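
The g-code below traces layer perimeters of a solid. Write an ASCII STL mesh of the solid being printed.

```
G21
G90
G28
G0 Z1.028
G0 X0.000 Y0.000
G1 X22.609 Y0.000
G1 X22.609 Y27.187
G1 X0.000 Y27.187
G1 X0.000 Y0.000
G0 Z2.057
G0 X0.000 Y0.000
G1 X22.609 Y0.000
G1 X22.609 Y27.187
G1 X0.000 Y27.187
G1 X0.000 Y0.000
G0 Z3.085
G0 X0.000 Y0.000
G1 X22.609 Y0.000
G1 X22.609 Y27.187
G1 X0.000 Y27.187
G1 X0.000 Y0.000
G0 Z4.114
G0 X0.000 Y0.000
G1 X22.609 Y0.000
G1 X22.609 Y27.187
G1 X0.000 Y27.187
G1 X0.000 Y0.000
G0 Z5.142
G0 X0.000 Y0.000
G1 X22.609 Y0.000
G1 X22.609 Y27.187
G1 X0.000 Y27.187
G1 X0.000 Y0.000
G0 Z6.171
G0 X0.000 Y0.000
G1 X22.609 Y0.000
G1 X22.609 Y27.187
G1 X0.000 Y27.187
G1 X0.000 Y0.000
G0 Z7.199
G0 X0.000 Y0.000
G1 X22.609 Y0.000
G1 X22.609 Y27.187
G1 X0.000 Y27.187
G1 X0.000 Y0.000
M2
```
solid part
  facet normal 0.0000 0.0000 -1.0000
    outer loop
      vertex 22.609 27.187 0.000
      vertex 22.609 0.000 0.000
      vertex 0.000 0.000 0.000
    endloop
  endfacet
  facet normal 0.0000 0.0000 -1.0000
    outer loop
      vertex 0.000 27.187 0.000
      vertex 22.609 27.187 0.000
      vertex 0.000 0.000 0.000
    endloop
  endfacet
  facet normal 0.0000 0.0000 1.0000
    outer loop
      vertex 0.000 0.000 7.199
      vertex 22.609 0.000 7.199
      vertex 22.609 27.187 7.199
    endloop
  endfacet
  facet normal 0.0000 0.0000 1.0000
    outer loop
      vertex 0.000 0.000 7.199
      vertex 22.609 27.187 7.199
      vertex 0.000 27.187 7.199
    endloop
  endfacet
  facet normal 0.0000 -1.0000 0.0000
    outer loop
      vertex 0.000 0.000 0.000
      vertex 22.609 0.000 0.000
      vertex 22.609 0.000 7.199
    endloop
  endfacet
  facet normal 0.0000 -1.0000 0.0000
    outer loop
      vertex 0.000 0.000 0.000
      vertex 22.609 0.000 7.199
      vertex 0.000 0.000 7.199
    endloop
  endfacet
  facet normal 0.0000 1.0000 0.0000
    outer loop
      vertex 22.609 27.187 7.199
      vertex 22.609 27.187 0.000
      vertex 0.000 27.187 0.000
    endloop
  endfacet
  facet normal 0.0000 1.0000 0.0000
    outer loop
      vertex 0.000 27.187 7.199
      vertex 22.609 27.187 7.199
      vertex 0.000 27.187 0.000
    endloop
  endfacet
  facet normal -1.0000 0.0000 0.0000
    outer loop
      vertex 0.000 27.187 7.199
      vertex 0.000 27.187 0.000
      vertex 0.000 0.000 0.000
    endloop
  endfacet
  facet normal -1.0000 0.0000 0.0000
    outer loop
      vertex 0.000 0.000 7.199
      vertex 0.000 27.187 7.199
      vertex 0.000 0.000 0.000
    endloop
  endfacet
  facet normal 1.0000 0.0000 0.0000
    outer loop
      vertex 22.609 0.000 0.000
      vertex 22.609 27.187 0.000
      vertex 22.609 27.187 7.199
    endloop
  endfacet
  facet normal 1.0000 0.0000 0.0000
    outer loop
      vertex 22.609 0.000 0.000
      vertex 22.609 27.187 7.199
      vertex 22.609 0.000 7.199
    endloop
  endfacet
endsolid part

The G0 Z moves step by Δz≈1.028 mm. Every layer's G1 loop is the same polygon, so the solid is a straight extrusion of it from z=0 to z≈7.2. Closing with flat bottom and top caps and triangulating gives 12 facets — a rectangular box, roughly 22.6 × 27.2 mm footprint and 7.2 mm tall.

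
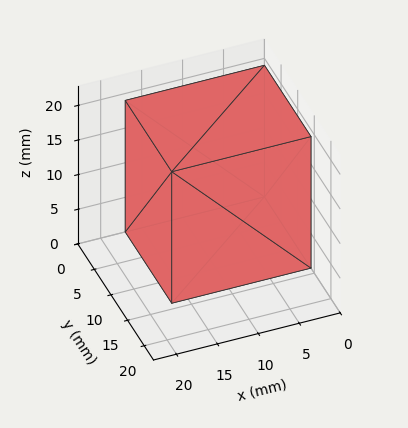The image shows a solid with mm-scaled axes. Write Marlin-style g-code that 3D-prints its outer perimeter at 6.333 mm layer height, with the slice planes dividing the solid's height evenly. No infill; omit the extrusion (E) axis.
Reading the render: the shape is a rectangular box, roughly 17 × 14 mm footprint and 19 mm tall (dimensions read to the nearest mm from the axis ticks). For the g-code, the solid's height is divided into equal slices at the stated Δz and each level perimeter traced with G1 moves after a G0 lift.

; perimeter-only toolpath
G21 ; units = mm
G90 ; absolute positioning
G28 ; home
; layer 1
G0 Z6.333
G0 X0.000 Y0.000
G1 X17.000 Y0.000
G1 X17.000 Y14.000
G1 X0.000 Y14.000
G1 X0.000 Y0.000
; layer 2
G0 Z12.667
G0 X0.000 Y0.000
G1 X17.000 Y0.000
G1 X17.000 Y14.000
G1 X0.000 Y14.000
G1 X0.000 Y0.000
; layer 3
G0 Z19.000
G0 X0.000 Y0.000
G1 X17.000 Y0.000
G1 X17.000 Y14.000
G1 X0.000 Y14.000
G1 X0.000 Y0.000
M2 ; end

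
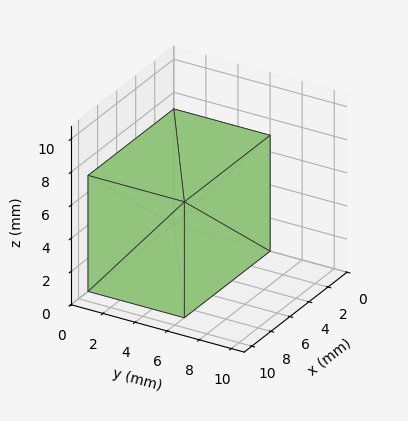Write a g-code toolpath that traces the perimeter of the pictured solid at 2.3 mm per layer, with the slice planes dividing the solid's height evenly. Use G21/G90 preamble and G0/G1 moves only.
Reading the render: the shape is a rectangular box, roughly 9 × 6 mm footprint and 7 mm tall (dimensions read to the nearest mm from the axis ticks). For the g-code, the solid's height is divided into equal slices at the stated Δz and each level perimeter traced with G1 moves after a G0 lift.

; perimeter-only toolpath
G21 ; units = mm
G90 ; absolute positioning
G28 ; home
; layer 1
G0 Z2.3
G0 X0.0 Y0.0
G1 X9.0 Y0.0
G1 X9.0 Y6.0
G1 X0.0 Y6.0
G1 X0.0 Y0.0
; layer 2
G0 Z4.7
G0 X0.0 Y0.0
G1 X9.0 Y0.0
G1 X9.0 Y6.0
G1 X0.0 Y6.0
G1 X0.0 Y0.0
; layer 3
G0 Z7.0
G0 X0.0 Y0.0
G1 X9.0 Y0.0
G1 X9.0 Y6.0
G1 X0.0 Y6.0
G1 X0.0 Y0.0
M2 ; end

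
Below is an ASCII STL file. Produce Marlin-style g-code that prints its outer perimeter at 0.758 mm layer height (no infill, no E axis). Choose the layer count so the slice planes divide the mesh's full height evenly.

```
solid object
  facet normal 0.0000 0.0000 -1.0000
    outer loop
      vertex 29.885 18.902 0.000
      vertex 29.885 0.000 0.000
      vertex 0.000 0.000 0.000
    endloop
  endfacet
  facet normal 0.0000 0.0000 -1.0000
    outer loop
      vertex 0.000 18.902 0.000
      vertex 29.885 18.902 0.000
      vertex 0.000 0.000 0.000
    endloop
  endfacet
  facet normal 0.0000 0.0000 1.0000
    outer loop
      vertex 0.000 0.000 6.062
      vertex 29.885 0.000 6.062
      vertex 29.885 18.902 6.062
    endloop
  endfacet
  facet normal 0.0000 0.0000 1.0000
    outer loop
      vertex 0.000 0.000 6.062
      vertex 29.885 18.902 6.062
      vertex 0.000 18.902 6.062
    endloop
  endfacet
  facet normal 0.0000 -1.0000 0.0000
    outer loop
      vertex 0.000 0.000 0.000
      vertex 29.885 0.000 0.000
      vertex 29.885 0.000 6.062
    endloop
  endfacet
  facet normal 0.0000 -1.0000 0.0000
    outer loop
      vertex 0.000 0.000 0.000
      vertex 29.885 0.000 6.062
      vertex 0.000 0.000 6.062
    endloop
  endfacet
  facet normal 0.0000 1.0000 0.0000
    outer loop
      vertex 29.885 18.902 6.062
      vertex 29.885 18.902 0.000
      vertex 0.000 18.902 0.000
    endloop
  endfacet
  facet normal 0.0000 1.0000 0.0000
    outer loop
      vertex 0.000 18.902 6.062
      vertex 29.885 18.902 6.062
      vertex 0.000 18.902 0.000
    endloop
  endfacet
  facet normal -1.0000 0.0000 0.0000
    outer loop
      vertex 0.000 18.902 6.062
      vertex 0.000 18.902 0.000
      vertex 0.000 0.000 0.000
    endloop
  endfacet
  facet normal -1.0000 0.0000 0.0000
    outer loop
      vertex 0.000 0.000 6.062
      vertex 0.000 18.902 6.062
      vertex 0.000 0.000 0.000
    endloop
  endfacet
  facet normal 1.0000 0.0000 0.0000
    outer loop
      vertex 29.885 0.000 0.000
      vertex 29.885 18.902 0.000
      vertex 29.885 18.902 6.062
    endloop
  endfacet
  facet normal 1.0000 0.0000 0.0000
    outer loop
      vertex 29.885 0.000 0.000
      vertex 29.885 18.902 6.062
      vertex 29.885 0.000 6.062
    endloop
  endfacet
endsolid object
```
; perimeter-only toolpath
G21 ; units = mm
G90 ; absolute positioning
G28 ; home
; layer 1
G0 Z0.758
G0 X0.000 Y0.000
G1 X29.885 Y0.000
G1 X29.885 Y18.902
G1 X0.000 Y18.902
G1 X0.000 Y0.000
; layer 2
G0 Z1.516
G0 X0.000 Y0.000
G1 X29.885 Y0.000
G1 X29.885 Y18.902
G1 X0.000 Y18.902
G1 X0.000 Y0.000
; layer 3
G0 Z2.273
G0 X0.000 Y0.000
G1 X29.885 Y0.000
G1 X29.885 Y18.902
G1 X0.000 Y18.902
G1 X0.000 Y0.000
; layer 4
G0 Z3.031
G0 X0.000 Y0.000
G1 X29.885 Y0.000
G1 X29.885 Y18.902
G1 X0.000 Y18.902
G1 X0.000 Y0.000
; layer 5
G0 Z3.789
G0 X0.000 Y0.000
G1 X29.885 Y0.000
G1 X29.885 Y18.902
G1 X0.000 Y18.902
G1 X0.000 Y0.000
; layer 6
G0 Z4.546
G0 X0.000 Y0.000
G1 X29.885 Y0.000
G1 X29.885 Y18.902
G1 X0.000 Y18.902
G1 X0.000 Y0.000
; layer 7
G0 Z5.304
G0 X0.000 Y0.000
G1 X29.885 Y0.000
G1 X29.885 Y18.902
G1 X0.000 Y18.902
G1 X0.000 Y0.000
; layer 8
G0 Z6.062
G0 X0.000 Y0.000
G1 X29.885 Y0.000
G1 X29.885 Y18.902
G1 X0.000 Y18.902
G1 X0.000 Y0.000
M2 ; end

The solid is a rectangular box, roughly 29.9 × 18.9 mm footprint and 6.06 mm tall. Slicing at Δz = 0.758 mm — 8 equal slices spanning the solid's height, so layer i sits at z = i·h/8 — gives 8 non-empty perimeters. Each is a 4-segment closed polygon; G0 lifts to the layer z and rapids to the start vertex, then G1 traces the edges.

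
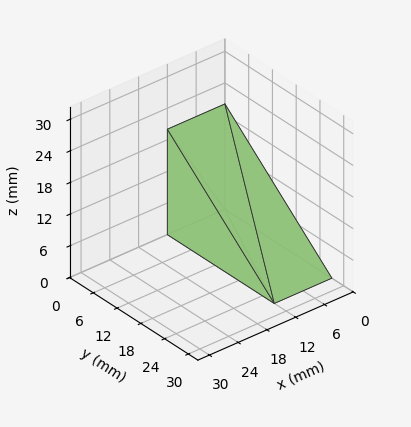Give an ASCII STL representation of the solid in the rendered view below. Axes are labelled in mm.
Reading the render: the shape is a wedge (ramp): 12 × 27 mm base, rising to 20 mm along the y=0 edge and sloping linearly to z=0 at y=27 (dimensions read to the nearest mm from the axis ticks). For the STL, each face is triangulated and given an outward normal.

solid part
  facet normal 0.0000 0.0000 -1.0000
    outer loop
      vertex 12.000 27.000 0.000
      vertex 12.000 0.000 0.000
      vertex 0.000 0.000 0.000
    endloop
  endfacet
  facet normal 0.0000 0.0000 -1.0000
    outer loop
      vertex 0.000 27.000 0.000
      vertex 12.000 27.000 0.000
      vertex 0.000 0.000 0.000
    endloop
  endfacet
  facet normal 0.0000 -1.0000 0.0000
    outer loop
      vertex 0.000 0.000 0.000
      vertex 12.000 0.000 0.000
      vertex 12.000 0.000 20.000
    endloop
  endfacet
  facet normal 0.0000 -1.0000 0.0000
    outer loop
      vertex 0.000 0.000 0.000
      vertex 12.000 0.000 20.000
      vertex 0.000 0.000 20.000
    endloop
  endfacet
  facet normal 0.0000 0.5952 0.8036
    outer loop
      vertex 0.000 0.000 20.000
      vertex 12.000 0.000 20.000
      vertex 12.000 27.000 0.000
    endloop
  endfacet
  facet normal 0.0000 0.5952 0.8036
    outer loop
      vertex 0.000 0.000 20.000
      vertex 12.000 27.000 0.000
      vertex 0.000 27.000 0.000
    endloop
  endfacet
  facet normal -1.0000 0.0000 0.0000
    outer loop
      vertex 0.000 0.000 20.000
      vertex 0.000 27.000 0.000
      vertex 0.000 0.000 0.000
    endloop
  endfacet
  facet normal 1.0000 0.0000 0.0000
    outer loop
      vertex 12.000 0.000 0.000
      vertex 12.000 27.000 0.000
      vertex 12.000 0.000 20.000
    endloop
  endfacet
endsolid part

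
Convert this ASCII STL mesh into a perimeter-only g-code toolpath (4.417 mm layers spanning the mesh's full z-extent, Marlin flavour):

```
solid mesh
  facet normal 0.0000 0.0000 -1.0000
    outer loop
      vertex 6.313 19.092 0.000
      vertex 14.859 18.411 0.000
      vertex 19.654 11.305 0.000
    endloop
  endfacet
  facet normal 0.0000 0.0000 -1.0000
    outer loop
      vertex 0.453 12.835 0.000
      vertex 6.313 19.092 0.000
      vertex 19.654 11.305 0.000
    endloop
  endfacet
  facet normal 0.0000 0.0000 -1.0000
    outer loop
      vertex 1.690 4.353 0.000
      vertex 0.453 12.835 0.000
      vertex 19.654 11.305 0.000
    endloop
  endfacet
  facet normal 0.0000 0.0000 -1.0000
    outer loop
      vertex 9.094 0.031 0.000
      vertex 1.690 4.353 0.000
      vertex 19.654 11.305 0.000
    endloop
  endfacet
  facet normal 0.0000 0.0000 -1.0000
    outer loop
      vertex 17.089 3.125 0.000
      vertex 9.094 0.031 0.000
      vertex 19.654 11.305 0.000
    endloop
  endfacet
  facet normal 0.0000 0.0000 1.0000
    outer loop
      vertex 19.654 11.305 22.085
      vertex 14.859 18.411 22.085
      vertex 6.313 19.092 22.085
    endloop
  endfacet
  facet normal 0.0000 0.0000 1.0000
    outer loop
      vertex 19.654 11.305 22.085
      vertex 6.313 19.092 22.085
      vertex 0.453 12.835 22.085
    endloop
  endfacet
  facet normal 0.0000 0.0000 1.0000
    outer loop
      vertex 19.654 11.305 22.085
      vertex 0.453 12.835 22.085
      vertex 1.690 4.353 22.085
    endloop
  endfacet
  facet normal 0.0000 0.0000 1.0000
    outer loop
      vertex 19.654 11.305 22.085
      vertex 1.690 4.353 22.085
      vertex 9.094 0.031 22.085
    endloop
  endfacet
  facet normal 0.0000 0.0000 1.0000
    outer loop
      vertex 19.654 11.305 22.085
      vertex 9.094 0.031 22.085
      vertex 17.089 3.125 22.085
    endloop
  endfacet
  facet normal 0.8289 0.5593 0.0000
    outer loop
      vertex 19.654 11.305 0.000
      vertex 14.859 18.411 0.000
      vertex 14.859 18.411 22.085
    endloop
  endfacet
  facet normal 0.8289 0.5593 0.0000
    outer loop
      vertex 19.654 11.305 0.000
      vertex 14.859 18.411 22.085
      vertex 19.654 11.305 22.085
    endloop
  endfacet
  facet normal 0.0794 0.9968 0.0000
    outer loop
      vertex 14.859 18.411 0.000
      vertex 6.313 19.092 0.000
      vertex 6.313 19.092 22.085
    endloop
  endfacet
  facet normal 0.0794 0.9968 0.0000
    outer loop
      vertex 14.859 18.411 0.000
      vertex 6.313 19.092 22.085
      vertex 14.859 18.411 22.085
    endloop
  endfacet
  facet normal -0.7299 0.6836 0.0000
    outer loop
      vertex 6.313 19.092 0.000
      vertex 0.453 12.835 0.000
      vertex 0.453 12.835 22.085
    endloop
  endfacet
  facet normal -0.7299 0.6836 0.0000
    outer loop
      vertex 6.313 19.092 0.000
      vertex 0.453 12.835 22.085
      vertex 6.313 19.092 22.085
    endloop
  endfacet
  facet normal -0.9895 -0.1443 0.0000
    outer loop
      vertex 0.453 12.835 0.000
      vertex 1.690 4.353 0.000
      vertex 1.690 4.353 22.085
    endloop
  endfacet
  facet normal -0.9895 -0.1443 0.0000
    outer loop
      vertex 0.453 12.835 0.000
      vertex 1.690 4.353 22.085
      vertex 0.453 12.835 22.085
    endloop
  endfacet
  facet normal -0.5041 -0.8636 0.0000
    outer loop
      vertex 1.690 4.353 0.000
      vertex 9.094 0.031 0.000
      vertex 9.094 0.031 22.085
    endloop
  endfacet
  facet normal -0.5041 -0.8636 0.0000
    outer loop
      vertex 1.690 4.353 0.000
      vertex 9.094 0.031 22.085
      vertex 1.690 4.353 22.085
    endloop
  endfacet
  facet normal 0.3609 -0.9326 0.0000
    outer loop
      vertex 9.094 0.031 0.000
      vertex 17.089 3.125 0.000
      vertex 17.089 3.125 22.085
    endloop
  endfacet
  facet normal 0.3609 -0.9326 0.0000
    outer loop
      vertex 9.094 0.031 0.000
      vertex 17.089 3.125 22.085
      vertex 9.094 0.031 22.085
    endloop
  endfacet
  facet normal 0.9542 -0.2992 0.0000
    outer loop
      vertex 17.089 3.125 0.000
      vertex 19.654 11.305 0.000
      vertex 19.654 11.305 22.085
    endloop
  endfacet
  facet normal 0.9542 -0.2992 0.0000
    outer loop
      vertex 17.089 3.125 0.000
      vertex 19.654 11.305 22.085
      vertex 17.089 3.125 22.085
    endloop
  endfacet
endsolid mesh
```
; perimeter-only toolpath
G21 ; units = mm
G90 ; absolute positioning
G28 ; home
; layer 1
G0 Z4.417
G0 X19.654 Y11.305
G1 X14.859 Y18.411
G1 X6.313 Y19.092
G1 X0.453 Y12.835
G1 X1.690 Y4.353
G1 X9.094 Y0.031
G1 X17.089 Y3.125
G1 X19.654 Y11.305
; layer 2
G0 Z8.834
G0 X19.654 Y11.305
G1 X14.859 Y18.411
G1 X6.313 Y19.092
G1 X0.453 Y12.835
G1 X1.690 Y4.353
G1 X9.094 Y0.031
G1 X17.089 Y3.125
G1 X19.654 Y11.305
; layer 3
G0 Z13.251
G0 X19.654 Y11.305
G1 X14.859 Y18.411
G1 X6.313 Y19.092
G1 X0.453 Y12.835
G1 X1.690 Y4.353
G1 X9.094 Y0.031
G1 X17.089 Y3.125
G1 X19.654 Y11.305
; layer 4
G0 Z17.668
G0 X19.654 Y11.305
G1 X14.859 Y18.411
G1 X6.313 Y19.092
G1 X0.453 Y12.835
G1 X1.690 Y4.353
G1 X9.094 Y0.031
G1 X17.089 Y3.125
G1 X19.654 Y11.305
; layer 5
G0 Z22.085
G0 X19.654 Y11.305
G1 X14.859 Y18.411
G1 X6.313 Y19.092
G1 X0.453 Y12.835
G1 X1.690 Y4.353
G1 X9.094 Y0.031
G1 X17.089 Y3.125
G1 X19.654 Y11.305
M2 ; end

The solid is a regular 7-sided prism (a cylinder approximated with 7 flat sides), circumscribed radius ≈ 9.88 mm, height ≈ 22.1 mm. Slicing at Δz = 4.417 mm — 5 equal slices spanning the solid's height, so layer i sits at z = i·h/5 — gives 5 non-empty perimeters. Each is a 7-segment closed polygon; G0 lifts to the layer z and rapids to the start vertex, then G1 traces the edges.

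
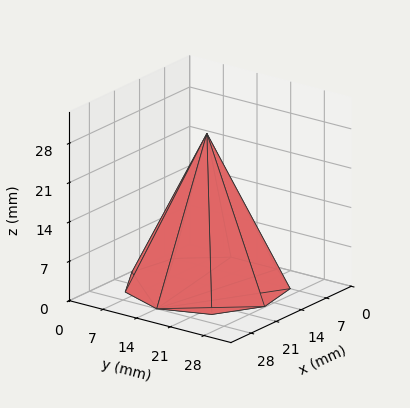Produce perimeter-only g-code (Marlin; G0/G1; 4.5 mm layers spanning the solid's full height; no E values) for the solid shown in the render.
Reading the render: the shape is a regular 9-sided pyramid, base circumscribed radius ≈ 14 mm, apex at z ≈ 27 mm (dimensions read to the nearest mm from the axis ticks). For the g-code, the solid's height is divided into equal slices at the stated Δz and each level perimeter traced with G1 moves after a G0 lift.

; perimeter-only toolpath
G21 ; units = mm
G90 ; absolute positioning
G28 ; home
; layer 1
G0 Z4.5
G0 X25.7 Y14.0
G1 X22.9 Y21.5
G1 X16.0 Y25.5
G1 X8.2 Y24.1
G1 X3.0 Y18.0
G1 X3.0 Y10.0
G1 X8.2 Y3.9
G1 X16.0 Y2.5
G1 X22.9 Y6.5
G1 X25.7 Y14.0
; layer 2
G0 Z9.0
G0 X23.3 Y14.0
G1 X21.1 Y20.0
G1 X15.6 Y23.2
G1 X9.3 Y22.1
G1 X5.2 Y17.2
G1 X5.2 Y10.8
G1 X9.3 Y5.9
G1 X15.6 Y4.8
G1 X21.1 Y8.0
G1 X23.3 Y14.0
; layer 3
G0 Z13.5
G0 X21.0 Y14.0
G1 X19.4 Y18.5
G1 X15.2 Y20.9
G1 X10.5 Y20.1
G1 X7.4 Y16.4
G1 X7.4 Y11.6
G1 X10.5 Y8.0
G1 X15.2 Y7.1
G1 X19.4 Y9.5
G1 X21.0 Y14.0
; layer 4
G0 Z18.0
G0 X18.7 Y14.0
G1 X17.6 Y17.0
G1 X14.8 Y18.6
G1 X11.7 Y18.0
G1 X9.6 Y15.6
G1 X9.6 Y12.4
G1 X11.7 Y10.0
G1 X14.8 Y9.4
G1 X17.6 Y11.0
G1 X18.7 Y14.0
; layer 5
G0 Z22.5
G0 X16.3 Y14.0
G1 X15.8 Y15.5
G1 X14.4 Y16.3
G1 X12.8 Y16.0
G1 X11.8 Y14.8
G1 X11.8 Y13.2
G1 X12.8 Y12.0
G1 X14.4 Y11.7
G1 X15.8 Y12.5
G1 X16.3 Y14.0
M2 ; end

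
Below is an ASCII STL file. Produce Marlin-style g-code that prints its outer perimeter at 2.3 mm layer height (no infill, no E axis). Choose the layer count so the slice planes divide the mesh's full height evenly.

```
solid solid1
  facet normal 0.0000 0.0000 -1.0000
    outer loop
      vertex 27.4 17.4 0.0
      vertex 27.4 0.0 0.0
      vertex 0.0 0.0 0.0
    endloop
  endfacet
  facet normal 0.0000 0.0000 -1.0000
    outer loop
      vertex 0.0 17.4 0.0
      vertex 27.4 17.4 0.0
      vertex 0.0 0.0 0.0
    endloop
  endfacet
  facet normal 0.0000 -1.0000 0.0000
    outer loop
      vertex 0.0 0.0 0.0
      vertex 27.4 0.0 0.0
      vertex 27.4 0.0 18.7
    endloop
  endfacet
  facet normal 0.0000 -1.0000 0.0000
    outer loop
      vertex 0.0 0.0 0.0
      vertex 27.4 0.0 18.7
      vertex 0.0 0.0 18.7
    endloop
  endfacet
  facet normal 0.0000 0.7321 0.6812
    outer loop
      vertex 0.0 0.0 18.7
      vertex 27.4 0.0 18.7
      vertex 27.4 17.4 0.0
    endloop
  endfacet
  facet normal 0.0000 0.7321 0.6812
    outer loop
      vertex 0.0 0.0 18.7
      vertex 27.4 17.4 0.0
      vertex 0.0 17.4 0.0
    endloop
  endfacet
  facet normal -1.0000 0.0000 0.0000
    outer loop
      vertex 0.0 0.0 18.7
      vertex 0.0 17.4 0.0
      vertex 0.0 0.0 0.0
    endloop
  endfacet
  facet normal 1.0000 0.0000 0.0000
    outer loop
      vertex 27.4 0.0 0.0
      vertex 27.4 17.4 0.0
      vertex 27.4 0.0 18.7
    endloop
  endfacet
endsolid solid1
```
; perimeter-only toolpath
G21 ; units = mm
G90 ; absolute positioning
G28 ; home
; layer 1
G0 Z2.3
G0 X0.0 Y0.0
G1 X27.4 Y0.0
G1 X27.4 Y15.2
G1 X0.0 Y15.2
G1 X0.0 Y0.0
; layer 2
G0 Z4.7
G0 X0.0 Y0.0
G1 X27.4 Y0.0
G1 X27.4 Y13.0
G1 X0.0 Y13.0
G1 X0.0 Y0.0
; layer 3
G0 Z7.0
G0 X0.0 Y0.0
G1 X27.4 Y0.0
G1 X27.4 Y10.9
G1 X0.0 Y10.9
G1 X0.0 Y0.0
; layer 4
G0 Z9.3
G0 X0.0 Y0.0
G1 X27.4 Y0.0
G1 X27.4 Y8.7
G1 X0.0 Y8.7
G1 X0.0 Y0.0
; layer 5
G0 Z11.7
G0 X0.0 Y0.0
G1 X27.4 Y0.0
G1 X27.4 Y6.5
G1 X0.0 Y6.5
G1 X0.0 Y0.0
; layer 6
G0 Z14.0
G0 X0.0 Y0.0
G1 X27.4 Y0.0
G1 X27.4 Y4.3
G1 X0.0 Y4.3
G1 X0.0 Y0.0
; layer 7
G0 Z16.4
G0 X0.0 Y0.0
G1 X27.4 Y0.0
G1 X27.4 Y2.2
G1 X0.0 Y2.2
G1 X0.0 Y0.0
M2 ; end

The solid is a wedge (ramp): 27.4 × 17.4 mm base, rising to 18.7 mm along the y=0 edge and sloping linearly to z=0 at y=17.4. Slicing at Δz = 2.3 mm — 8 equal slices spanning the solid's height, so layer i sits at z = i·h/8 — gives 7 non-empty perimeters. Each is a 4-segment closed polygon; G0 lifts to the layer z and rapids to the start vertex, then G1 traces the edges. The cross-section shrinks linearly with z (the slice at the apex is degenerate and omitted).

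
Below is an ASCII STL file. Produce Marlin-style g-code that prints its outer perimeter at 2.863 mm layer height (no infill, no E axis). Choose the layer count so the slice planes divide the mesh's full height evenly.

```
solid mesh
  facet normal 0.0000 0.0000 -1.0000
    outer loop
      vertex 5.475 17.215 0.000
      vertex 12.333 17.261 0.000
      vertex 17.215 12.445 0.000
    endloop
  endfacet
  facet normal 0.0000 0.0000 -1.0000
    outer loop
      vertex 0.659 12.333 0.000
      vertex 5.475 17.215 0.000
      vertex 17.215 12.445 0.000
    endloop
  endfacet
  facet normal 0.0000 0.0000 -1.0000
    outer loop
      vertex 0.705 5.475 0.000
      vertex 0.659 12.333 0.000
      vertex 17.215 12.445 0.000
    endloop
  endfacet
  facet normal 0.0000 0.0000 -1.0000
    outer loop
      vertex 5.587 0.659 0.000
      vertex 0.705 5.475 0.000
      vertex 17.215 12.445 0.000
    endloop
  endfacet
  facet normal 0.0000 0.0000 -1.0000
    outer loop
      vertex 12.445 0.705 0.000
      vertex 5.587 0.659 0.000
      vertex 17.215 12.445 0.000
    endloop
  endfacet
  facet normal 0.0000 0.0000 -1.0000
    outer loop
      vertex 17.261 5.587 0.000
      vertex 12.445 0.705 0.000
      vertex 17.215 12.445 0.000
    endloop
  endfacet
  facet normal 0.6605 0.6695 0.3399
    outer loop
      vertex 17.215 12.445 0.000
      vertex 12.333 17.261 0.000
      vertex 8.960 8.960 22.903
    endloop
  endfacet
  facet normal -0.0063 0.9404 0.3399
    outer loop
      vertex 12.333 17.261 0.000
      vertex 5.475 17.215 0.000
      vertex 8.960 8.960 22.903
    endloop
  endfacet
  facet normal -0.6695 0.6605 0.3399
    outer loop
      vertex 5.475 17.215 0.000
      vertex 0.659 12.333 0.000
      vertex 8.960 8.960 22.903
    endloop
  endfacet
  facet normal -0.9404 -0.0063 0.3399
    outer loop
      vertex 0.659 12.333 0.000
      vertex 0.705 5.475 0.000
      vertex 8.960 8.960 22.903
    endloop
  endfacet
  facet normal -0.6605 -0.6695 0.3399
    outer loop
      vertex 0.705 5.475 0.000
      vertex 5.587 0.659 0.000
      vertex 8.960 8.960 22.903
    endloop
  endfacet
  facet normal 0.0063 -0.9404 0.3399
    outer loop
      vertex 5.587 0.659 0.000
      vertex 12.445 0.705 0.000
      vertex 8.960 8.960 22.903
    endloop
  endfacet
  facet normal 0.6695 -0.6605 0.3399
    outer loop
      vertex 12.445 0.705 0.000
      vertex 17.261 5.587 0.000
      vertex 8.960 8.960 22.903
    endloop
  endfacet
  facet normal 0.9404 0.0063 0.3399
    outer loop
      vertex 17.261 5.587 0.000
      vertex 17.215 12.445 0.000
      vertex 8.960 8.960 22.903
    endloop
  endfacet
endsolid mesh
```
; perimeter-only toolpath
G21 ; units = mm
G90 ; absolute positioning
G28 ; home
; layer 1
G0 Z2.863
G0 X16.183 Y12.009
G1 X11.911 Y16.223
G1 X5.911 Y16.183
G1 X1.697 Y11.911
G1 X1.737 Y5.911
G1 X6.009 Y1.697
G1 X12.009 Y1.737
G1 X16.223 Y6.009
G1 X16.183 Y12.009
; layer 2
G0 Z5.726
G0 X15.151 Y11.574
G1 X11.490 Y15.186
G1 X6.346 Y15.151
G1 X2.734 Y11.490
G1 X2.769 Y6.346
G1 X6.430 Y2.734
G1 X11.574 Y2.769
G1 X15.186 Y6.430
G1 X15.151 Y11.574
; layer 3
G0 Z8.589
G0 X14.119 Y11.138
G1 X11.068 Y14.148
G1 X6.782 Y14.119
G1 X3.772 Y11.068
G1 X3.801 Y6.782
G1 X6.852 Y3.772
G1 X11.138 Y3.801
G1 X14.148 Y6.852
G1 X14.119 Y11.138
; layer 4
G0 Z11.451
G0 X13.088 Y10.703
G1 X10.646 Y13.111
G1 X7.218 Y13.088
G1 X4.810 Y10.646
G1 X4.833 Y7.218
G1 X7.274 Y4.810
G1 X10.703 Y4.833
G1 X13.111 Y7.274
G1 X13.088 Y10.703
; layer 5
G0 Z14.314
G0 X12.056 Y10.267
G1 X10.225 Y12.073
G1 X7.653 Y12.056
G1 X5.847 Y10.225
G1 X5.864 Y7.653
G1 X7.695 Y5.847
G1 X10.267 Y5.864
G1 X12.073 Y7.695
G1 X12.056 Y10.267
; layer 6
G0 Z17.177
G0 X11.024 Y9.831
G1 X9.803 Y11.035
G1 X8.089 Y11.024
G1 X6.885 Y9.803
G1 X6.896 Y8.089
G1 X8.117 Y6.885
G1 X9.831 Y6.896
G1 X11.035 Y8.117
G1 X11.024 Y9.831
; layer 7
G0 Z20.040
G0 X9.992 Y9.396
G1 X9.382 Y9.998
G1 X8.524 Y9.992
G1 X7.922 Y9.382
G1 X7.928 Y8.524
G1 X8.538 Y7.922
G1 X9.396 Y7.928
G1 X9.998 Y8.538
G1 X9.992 Y9.396
M2 ; end

The solid is a regular 8-sided pyramid, base circumscribed radius ≈ 8.96 mm, apex at z ≈ 22.9 mm. Slicing at Δz = 2.863 mm — 8 equal slices spanning the solid's height, so layer i sits at z = i·h/8 — gives 7 non-empty perimeters. Each is a 8-segment closed polygon; G0 lifts to the layer z and rapids to the start vertex, then G1 traces the edges. The cross-section shrinks linearly with z (the slice at the apex is degenerate and omitted).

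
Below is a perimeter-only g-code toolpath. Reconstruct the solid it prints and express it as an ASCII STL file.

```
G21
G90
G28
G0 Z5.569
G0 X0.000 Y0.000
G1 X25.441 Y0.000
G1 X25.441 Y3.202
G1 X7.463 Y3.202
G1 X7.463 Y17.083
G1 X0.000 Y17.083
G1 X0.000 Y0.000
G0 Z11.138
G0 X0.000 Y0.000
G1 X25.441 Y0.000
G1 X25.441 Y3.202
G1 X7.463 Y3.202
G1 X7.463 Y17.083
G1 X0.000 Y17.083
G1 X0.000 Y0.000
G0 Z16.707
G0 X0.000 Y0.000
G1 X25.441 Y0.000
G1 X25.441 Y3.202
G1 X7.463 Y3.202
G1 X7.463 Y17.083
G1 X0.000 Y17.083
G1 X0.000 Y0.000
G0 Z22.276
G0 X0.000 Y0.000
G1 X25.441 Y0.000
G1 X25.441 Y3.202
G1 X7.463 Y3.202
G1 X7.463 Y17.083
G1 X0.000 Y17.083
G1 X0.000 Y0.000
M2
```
solid part
  facet normal 0.0000 0.0000 -1.0000
    outer loop
      vertex 25.441 3.202 0.000
      vertex 25.441 0.000 0.000
      vertex 0.000 0.000 0.000
    endloop
  endfacet
  facet normal 0.0000 0.0000 -1.0000
    outer loop
      vertex 7.463 3.202 0.000
      vertex 25.441 3.202 0.000
      vertex 0.000 0.000 0.000
    endloop
  endfacet
  facet normal 0.0000 0.0000 -1.0000
    outer loop
      vertex 7.463 17.083 0.000
      vertex 7.463 3.202 0.000
      vertex 0.000 0.000 0.000
    endloop
  endfacet
  facet normal 0.0000 0.0000 -1.0000
    outer loop
      vertex 0.000 17.083 0.000
      vertex 7.463 17.083 0.000
      vertex 0.000 0.000 0.000
    endloop
  endfacet
  facet normal 0.0000 0.0000 1.0000
    outer loop
      vertex 0.000 0.000 22.276
      vertex 25.441 0.000 22.276
      vertex 25.441 3.202 22.276
    endloop
  endfacet
  facet normal 0.0000 0.0000 1.0000
    outer loop
      vertex 0.000 0.000 22.276
      vertex 25.441 3.202 22.276
      vertex 7.463 3.202 22.276
    endloop
  endfacet
  facet normal 0.0000 0.0000 1.0000
    outer loop
      vertex 0.000 0.000 22.276
      vertex 7.463 3.202 22.276
      vertex 7.463 17.083 22.276
    endloop
  endfacet
  facet normal 0.0000 0.0000 1.0000
    outer loop
      vertex 0.000 0.000 22.276
      vertex 7.463 17.083 22.276
      vertex 0.000 17.083 22.276
    endloop
  endfacet
  facet normal 0.0000 -1.0000 0.0000
    outer loop
      vertex 0.000 0.000 0.000
      vertex 25.441 0.000 0.000
      vertex 25.441 0.000 22.276
    endloop
  endfacet
  facet normal 0.0000 -1.0000 0.0000
    outer loop
      vertex 0.000 0.000 0.000
      vertex 25.441 0.000 22.276
      vertex 0.000 0.000 22.276
    endloop
  endfacet
  facet normal 1.0000 0.0000 0.0000
    outer loop
      vertex 25.441 0.000 0.000
      vertex 25.441 3.202 0.000
      vertex 25.441 3.202 22.276
    endloop
  endfacet
  facet normal 1.0000 0.0000 0.0000
    outer loop
      vertex 25.441 0.000 0.000
      vertex 25.441 3.202 22.276
      vertex 25.441 0.000 22.276
    endloop
  endfacet
  facet normal 0.0000 1.0000 0.0000
    outer loop
      vertex 25.441 3.202 0.000
      vertex 7.463 3.202 0.000
      vertex 7.463 3.202 22.276
    endloop
  endfacet
  facet normal 0.0000 1.0000 0.0000
    outer loop
      vertex 25.441 3.202 0.000
      vertex 7.463 3.202 22.276
      vertex 25.441 3.202 22.276
    endloop
  endfacet
  facet normal 1.0000 0.0000 0.0000
    outer loop
      vertex 7.463 3.202 0.000
      vertex 7.463 17.083 0.000
      vertex 7.463 17.083 22.276
    endloop
  endfacet
  facet normal 1.0000 0.0000 0.0000
    outer loop
      vertex 7.463 3.202 0.000
      vertex 7.463 17.083 22.276
      vertex 7.463 3.202 22.276
    endloop
  endfacet
  facet normal 0.0000 1.0000 0.0000
    outer loop
      vertex 7.463 17.083 0.000
      vertex 0.000 17.083 0.000
      vertex 0.000 17.083 22.276
    endloop
  endfacet
  facet normal 0.0000 1.0000 0.0000
    outer loop
      vertex 7.463 17.083 0.000
      vertex 0.000 17.083 22.276
      vertex 7.463 17.083 22.276
    endloop
  endfacet
  facet normal -1.0000 0.0000 0.0000
    outer loop
      vertex 0.000 17.083 0.000
      vertex 0.000 0.000 0.000
      vertex 0.000 0.000 22.276
    endloop
  endfacet
  facet normal -1.0000 0.0000 0.0000
    outer loop
      vertex 0.000 17.083 0.000
      vertex 0.000 0.000 22.276
      vertex 0.000 17.083 22.276
    endloop
  endfacet
endsolid part

The G0 Z moves step by Δz≈5.569 mm. Every layer's G1 loop is the same polygon, so the solid is a straight extrusion of it from z=0 to z≈22.3. Closing with flat bottom and top caps and triangulating gives 20 facets — an L-shaped prism: outer 25.4 × 17.1 mm, arm thicknesses ≈ 3.2 mm (horizontal) and 7.46 mm (vertical), extruded 22.3 mm in z.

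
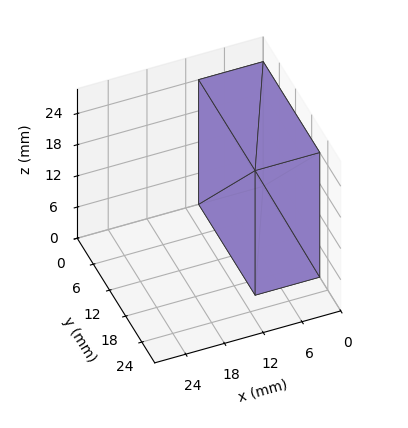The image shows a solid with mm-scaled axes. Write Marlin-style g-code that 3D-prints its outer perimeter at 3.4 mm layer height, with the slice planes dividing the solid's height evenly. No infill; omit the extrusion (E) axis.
Reading the render: the shape is a rectangular box, roughly 10 × 21 mm footprint and 24 mm tall (dimensions read to the nearest mm from the axis ticks). For the g-code, the solid's height is divided into equal slices at the stated Δz and each level perimeter traced with G1 moves after a G0 lift.

; perimeter-only toolpath
G21 ; units = mm
G90 ; absolute positioning
G28 ; home
; layer 1
G0 Z3.4
G0 X0.0 Y0.0
G1 X10.0 Y0.0
G1 X10.0 Y21.0
G1 X0.0 Y21.0
G1 X0.0 Y0.0
; layer 2
G0 Z6.9
G0 X0.0 Y0.0
G1 X10.0 Y0.0
G1 X10.0 Y21.0
G1 X0.0 Y21.0
G1 X0.0 Y0.0
; layer 3
G0 Z10.3
G0 X0.0 Y0.0
G1 X10.0 Y0.0
G1 X10.0 Y21.0
G1 X0.0 Y21.0
G1 X0.0 Y0.0
; layer 4
G0 Z13.7
G0 X0.0 Y0.0
G1 X10.0 Y0.0
G1 X10.0 Y21.0
G1 X0.0 Y21.0
G1 X0.0 Y0.0
; layer 5
G0 Z17.1
G0 X0.0 Y0.0
G1 X10.0 Y0.0
G1 X10.0 Y21.0
G1 X0.0 Y21.0
G1 X0.0 Y0.0
; layer 6
G0 Z20.6
G0 X0.0 Y0.0
G1 X10.0 Y0.0
G1 X10.0 Y21.0
G1 X0.0 Y21.0
G1 X0.0 Y0.0
; layer 7
G0 Z24.0
G0 X0.0 Y0.0
G1 X10.0 Y0.0
G1 X10.0 Y21.0
G1 X0.0 Y21.0
G1 X0.0 Y0.0
M2 ; end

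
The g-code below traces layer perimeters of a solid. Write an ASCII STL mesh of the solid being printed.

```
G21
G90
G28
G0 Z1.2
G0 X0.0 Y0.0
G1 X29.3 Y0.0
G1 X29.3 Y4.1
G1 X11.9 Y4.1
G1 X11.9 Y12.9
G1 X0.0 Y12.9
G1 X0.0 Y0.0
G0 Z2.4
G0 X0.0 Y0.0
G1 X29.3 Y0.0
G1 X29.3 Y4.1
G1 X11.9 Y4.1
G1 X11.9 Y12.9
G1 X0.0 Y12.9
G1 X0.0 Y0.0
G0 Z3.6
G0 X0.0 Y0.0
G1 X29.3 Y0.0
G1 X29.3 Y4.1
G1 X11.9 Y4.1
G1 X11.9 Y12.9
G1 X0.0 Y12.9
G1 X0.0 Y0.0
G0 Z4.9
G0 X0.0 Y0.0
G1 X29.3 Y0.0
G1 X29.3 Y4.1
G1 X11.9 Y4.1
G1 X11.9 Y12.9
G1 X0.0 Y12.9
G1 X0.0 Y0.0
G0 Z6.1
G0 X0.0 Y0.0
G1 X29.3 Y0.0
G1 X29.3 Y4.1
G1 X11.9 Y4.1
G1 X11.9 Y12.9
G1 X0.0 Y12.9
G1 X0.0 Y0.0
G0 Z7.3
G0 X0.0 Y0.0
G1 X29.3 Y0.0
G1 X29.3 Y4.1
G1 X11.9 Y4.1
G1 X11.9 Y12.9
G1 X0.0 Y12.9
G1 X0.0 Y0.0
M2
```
solid part
  facet normal 0.0000 0.0000 -1.0000
    outer loop
      vertex 29.3 4.1 0.0
      vertex 29.3 0.0 0.0
      vertex 0.0 0.0 0.0
    endloop
  endfacet
  facet normal 0.0000 0.0000 -1.0000
    outer loop
      vertex 11.9 4.1 0.0
      vertex 29.3 4.1 0.0
      vertex 0.0 0.0 0.0
    endloop
  endfacet
  facet normal 0.0000 0.0000 -1.0000
    outer loop
      vertex 11.9 12.9 0.0
      vertex 11.9 4.1 0.0
      vertex 0.0 0.0 0.0
    endloop
  endfacet
  facet normal 0.0000 0.0000 -1.0000
    outer loop
      vertex 0.0 12.9 0.0
      vertex 11.9 12.9 0.0
      vertex 0.0 0.0 0.0
    endloop
  endfacet
  facet normal 0.0000 0.0000 1.0000
    outer loop
      vertex 0.0 0.0 7.3
      vertex 29.3 0.0 7.3
      vertex 29.3 4.1 7.3
    endloop
  endfacet
  facet normal 0.0000 0.0000 1.0000
    outer loop
      vertex 0.0 0.0 7.3
      vertex 29.3 4.1 7.3
      vertex 11.9 4.1 7.3
    endloop
  endfacet
  facet normal 0.0000 0.0000 1.0000
    outer loop
      vertex 0.0 0.0 7.3
      vertex 11.9 4.1 7.3
      vertex 11.9 12.9 7.3
    endloop
  endfacet
  facet normal 0.0000 0.0000 1.0000
    outer loop
      vertex 0.0 0.0 7.3
      vertex 11.9 12.9 7.3
      vertex 0.0 12.9 7.3
    endloop
  endfacet
  facet normal 0.0000 -1.0000 0.0000
    outer loop
      vertex 0.0 0.0 0.0
      vertex 29.3 0.0 0.0
      vertex 29.3 0.0 7.3
    endloop
  endfacet
  facet normal 0.0000 -1.0000 0.0000
    outer loop
      vertex 0.0 0.0 0.0
      vertex 29.3 0.0 7.3
      vertex 0.0 0.0 7.3
    endloop
  endfacet
  facet normal 1.0000 0.0000 0.0000
    outer loop
      vertex 29.3 0.0 0.0
      vertex 29.3 4.1 0.0
      vertex 29.3 4.1 7.3
    endloop
  endfacet
  facet normal 1.0000 0.0000 0.0000
    outer loop
      vertex 29.3 0.0 0.0
      vertex 29.3 4.1 7.3
      vertex 29.3 0.0 7.3
    endloop
  endfacet
  facet normal 0.0000 1.0000 0.0000
    outer loop
      vertex 29.3 4.1 0.0
      vertex 11.9 4.1 0.0
      vertex 11.9 4.1 7.3
    endloop
  endfacet
  facet normal 0.0000 1.0000 0.0000
    outer loop
      vertex 29.3 4.1 0.0
      vertex 11.9 4.1 7.3
      vertex 29.3 4.1 7.3
    endloop
  endfacet
  facet normal 1.0000 0.0000 0.0000
    outer loop
      vertex 11.9 4.1 0.0
      vertex 11.9 12.9 0.0
      vertex 11.9 12.9 7.3
    endloop
  endfacet
  facet normal 1.0000 0.0000 0.0000
    outer loop
      vertex 11.9 4.1 0.0
      vertex 11.9 12.9 7.3
      vertex 11.9 4.1 7.3
    endloop
  endfacet
  facet normal 0.0000 1.0000 0.0000
    outer loop
      vertex 11.9 12.9 0.0
      vertex 0.0 12.9 0.0
      vertex 0.0 12.9 7.3
    endloop
  endfacet
  facet normal 0.0000 1.0000 0.0000
    outer loop
      vertex 11.9 12.9 0.0
      vertex 0.0 12.9 7.3
      vertex 11.9 12.9 7.3
    endloop
  endfacet
  facet normal -1.0000 0.0000 0.0000
    outer loop
      vertex 0.0 12.9 0.0
      vertex 0.0 0.0 0.0
      vertex 0.0 0.0 7.3
    endloop
  endfacet
  facet normal -1.0000 0.0000 0.0000
    outer loop
      vertex 0.0 12.9 0.0
      vertex 0.0 0.0 7.3
      vertex 0.0 12.9 7.3
    endloop
  endfacet
endsolid part

The G0 Z moves step by Δz≈1.2 mm. Every layer's G1 loop is the same polygon, so the solid is a straight extrusion of it from z=0 to z≈7.3. Closing with flat bottom and top caps and triangulating gives 20 facets — an L-shaped prism: outer 29.3 × 12.9 mm, arm thicknesses ≈ 4.1 mm (horizontal) and 11.9 mm (vertical), extruded 7.3 mm in z.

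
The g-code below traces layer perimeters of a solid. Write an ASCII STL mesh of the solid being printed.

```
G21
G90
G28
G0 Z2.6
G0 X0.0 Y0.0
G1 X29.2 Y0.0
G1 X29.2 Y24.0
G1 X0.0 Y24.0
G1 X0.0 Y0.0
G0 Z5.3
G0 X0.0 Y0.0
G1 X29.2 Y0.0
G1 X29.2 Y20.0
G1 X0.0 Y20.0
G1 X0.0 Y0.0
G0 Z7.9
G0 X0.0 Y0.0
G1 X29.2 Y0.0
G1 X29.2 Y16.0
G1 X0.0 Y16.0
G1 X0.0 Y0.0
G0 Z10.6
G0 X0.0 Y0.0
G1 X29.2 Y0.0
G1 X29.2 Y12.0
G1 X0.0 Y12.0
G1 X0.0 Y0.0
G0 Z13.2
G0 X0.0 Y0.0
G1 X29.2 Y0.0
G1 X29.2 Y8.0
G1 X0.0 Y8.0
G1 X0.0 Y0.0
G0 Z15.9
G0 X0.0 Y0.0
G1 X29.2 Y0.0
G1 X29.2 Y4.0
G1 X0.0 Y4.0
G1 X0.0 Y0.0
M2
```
solid part
  facet normal 0.0000 0.0000 -1.0000
    outer loop
      vertex 29.2 28.0 0.0
      vertex 29.2 0.0 0.0
      vertex 0.0 0.0 0.0
    endloop
  endfacet
  facet normal 0.0000 0.0000 -1.0000
    outer loop
      vertex 0.0 28.0 0.0
      vertex 29.2 28.0 0.0
      vertex 0.0 0.0 0.0
    endloop
  endfacet
  facet normal 0.0000 -1.0000 0.0000
    outer loop
      vertex 0.0 0.0 0.0
      vertex 29.2 0.0 0.0
      vertex 29.2 0.0 18.5
    endloop
  endfacet
  facet normal 0.0000 -1.0000 0.0000
    outer loop
      vertex 0.0 0.0 0.0
      vertex 29.2 0.0 18.5
      vertex 0.0 0.0 18.5
    endloop
  endfacet
  facet normal 0.0000 0.5513 0.8343
    outer loop
      vertex 0.0 0.0 18.5
      vertex 29.2 0.0 18.5
      vertex 29.2 28.0 0.0
    endloop
  endfacet
  facet normal 0.0000 0.5513 0.8343
    outer loop
      vertex 0.0 0.0 18.5
      vertex 29.2 28.0 0.0
      vertex 0.0 28.0 0.0
    endloop
  endfacet
  facet normal -1.0000 0.0000 0.0000
    outer loop
      vertex 0.0 0.0 18.5
      vertex 0.0 28.0 0.0
      vertex 0.0 0.0 0.0
    endloop
  endfacet
  facet normal 1.0000 0.0000 0.0000
    outer loop
      vertex 29.2 0.0 0.0
      vertex 29.2 28.0 0.0
      vertex 29.2 0.0 18.5
    endloop
  endfacet
endsolid part

The G0 Z moves step by Δz≈2.6 mm. The G1 loops shrink linearly with z, so the solid tapers from its base footprint up to z≈18.5. Closing with a flat bottom cap and the tapered top and triangulating gives 8 facets — a wedge (ramp): 29.2 × 28 mm base, rising to 18.5 mm along the y=0 edge and sloping linearly to z=0 at y=28.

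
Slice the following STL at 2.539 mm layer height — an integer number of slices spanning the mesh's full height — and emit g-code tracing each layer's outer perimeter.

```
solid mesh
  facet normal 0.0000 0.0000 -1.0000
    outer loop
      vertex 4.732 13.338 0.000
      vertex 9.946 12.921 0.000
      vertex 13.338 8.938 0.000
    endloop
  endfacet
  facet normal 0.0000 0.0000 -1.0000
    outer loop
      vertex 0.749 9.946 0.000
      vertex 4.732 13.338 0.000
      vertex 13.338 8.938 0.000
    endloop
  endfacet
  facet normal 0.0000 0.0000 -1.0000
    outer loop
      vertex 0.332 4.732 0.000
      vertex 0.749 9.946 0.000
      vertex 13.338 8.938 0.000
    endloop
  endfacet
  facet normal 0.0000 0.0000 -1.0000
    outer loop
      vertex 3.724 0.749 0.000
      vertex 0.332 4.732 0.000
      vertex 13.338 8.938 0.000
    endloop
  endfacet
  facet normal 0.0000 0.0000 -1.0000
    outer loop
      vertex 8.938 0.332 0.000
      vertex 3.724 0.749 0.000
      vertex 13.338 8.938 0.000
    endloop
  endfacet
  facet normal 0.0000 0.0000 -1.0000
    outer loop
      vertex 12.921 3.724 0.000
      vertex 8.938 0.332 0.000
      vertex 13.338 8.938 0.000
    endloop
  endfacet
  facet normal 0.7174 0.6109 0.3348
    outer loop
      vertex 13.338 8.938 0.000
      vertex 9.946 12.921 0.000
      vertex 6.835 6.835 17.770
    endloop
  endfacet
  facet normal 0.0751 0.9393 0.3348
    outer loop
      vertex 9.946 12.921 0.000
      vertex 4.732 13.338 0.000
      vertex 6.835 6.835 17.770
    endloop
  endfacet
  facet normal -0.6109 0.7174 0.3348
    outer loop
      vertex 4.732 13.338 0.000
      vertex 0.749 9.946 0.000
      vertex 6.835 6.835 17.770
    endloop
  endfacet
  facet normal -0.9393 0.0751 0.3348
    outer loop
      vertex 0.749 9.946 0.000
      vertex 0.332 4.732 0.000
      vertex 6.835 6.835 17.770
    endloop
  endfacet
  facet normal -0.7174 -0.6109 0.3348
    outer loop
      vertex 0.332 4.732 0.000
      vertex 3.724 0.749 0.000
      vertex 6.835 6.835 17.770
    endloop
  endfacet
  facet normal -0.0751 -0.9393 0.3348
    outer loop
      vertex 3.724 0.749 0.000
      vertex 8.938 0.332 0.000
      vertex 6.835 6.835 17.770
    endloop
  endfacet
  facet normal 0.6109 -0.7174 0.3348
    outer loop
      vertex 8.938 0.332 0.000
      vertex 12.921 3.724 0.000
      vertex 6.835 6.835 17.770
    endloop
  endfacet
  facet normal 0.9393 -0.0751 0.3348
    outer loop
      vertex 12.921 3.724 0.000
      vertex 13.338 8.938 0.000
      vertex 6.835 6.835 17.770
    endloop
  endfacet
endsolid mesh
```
; perimeter-only toolpath
G21 ; units = mm
G90 ; absolute positioning
G28 ; home
; layer 1
G0 Z2.539
G0 X12.409 Y8.638
G1 X9.502 Y12.052
G1 X5.032 Y12.409
G1 X1.618 Y9.502
G1 X1.261 Y5.032
G1 X4.168 Y1.618
G1 X8.638 Y1.261
G1 X12.052 Y4.168
G1 X12.409 Y8.638
; layer 2
G0 Z5.077
G0 X11.480 Y8.337
G1 X9.057 Y11.182
G1 X5.333 Y11.480
G1 X2.488 Y9.057
G1 X2.190 Y5.333
G1 X4.613 Y2.488
G1 X8.337 Y2.190
G1 X11.182 Y4.613
G1 X11.480 Y8.337
; layer 3
G0 Z7.616
G0 X10.551 Y8.037
G1 X8.613 Y10.313
G1 X5.633 Y10.551
G1 X3.357 Y8.613
G1 X3.119 Y5.633
G1 X5.057 Y3.357
G1 X8.037 Y3.119
G1 X10.313 Y5.057
G1 X10.551 Y8.037
; layer 4
G0 Z10.154
G0 X9.622 Y7.736
G1 X8.168 Y9.443
G1 X5.934 Y9.622
G1 X4.227 Y8.168
G1 X4.048 Y5.934
G1 X5.502 Y4.227
G1 X7.736 Y4.048
G1 X9.443 Y5.502
G1 X9.622 Y7.736
; layer 5
G0 Z12.693
G0 X8.693 Y7.436
G1 X7.724 Y8.574
G1 X6.234 Y8.693
G1 X5.096 Y7.724
G1 X4.977 Y6.234
G1 X5.946 Y5.096
G1 X7.436 Y4.977
G1 X8.574 Y5.946
G1 X8.693 Y7.436
; layer 6
G0 Z15.231
G0 X7.764 Y7.135
G1 X7.279 Y7.704
G1 X6.535 Y7.764
G1 X5.966 Y7.279
G1 X5.906 Y6.535
G1 X6.391 Y5.966
G1 X7.135 Y5.906
G1 X7.704 Y6.391
G1 X7.764 Y7.135
M2 ; end

The solid is a regular 8-sided pyramid, base circumscribed radius ≈ 6.83 mm, apex at z ≈ 17.8 mm. Slicing at Δz = 2.539 mm — 7 equal slices spanning the solid's height, so layer i sits at z = i·h/7 — gives 6 non-empty perimeters. Each is a 8-segment closed polygon; G0 lifts to the layer z and rapids to the start vertex, then G1 traces the edges. The cross-section shrinks linearly with z (the slice at the apex is degenerate and omitted).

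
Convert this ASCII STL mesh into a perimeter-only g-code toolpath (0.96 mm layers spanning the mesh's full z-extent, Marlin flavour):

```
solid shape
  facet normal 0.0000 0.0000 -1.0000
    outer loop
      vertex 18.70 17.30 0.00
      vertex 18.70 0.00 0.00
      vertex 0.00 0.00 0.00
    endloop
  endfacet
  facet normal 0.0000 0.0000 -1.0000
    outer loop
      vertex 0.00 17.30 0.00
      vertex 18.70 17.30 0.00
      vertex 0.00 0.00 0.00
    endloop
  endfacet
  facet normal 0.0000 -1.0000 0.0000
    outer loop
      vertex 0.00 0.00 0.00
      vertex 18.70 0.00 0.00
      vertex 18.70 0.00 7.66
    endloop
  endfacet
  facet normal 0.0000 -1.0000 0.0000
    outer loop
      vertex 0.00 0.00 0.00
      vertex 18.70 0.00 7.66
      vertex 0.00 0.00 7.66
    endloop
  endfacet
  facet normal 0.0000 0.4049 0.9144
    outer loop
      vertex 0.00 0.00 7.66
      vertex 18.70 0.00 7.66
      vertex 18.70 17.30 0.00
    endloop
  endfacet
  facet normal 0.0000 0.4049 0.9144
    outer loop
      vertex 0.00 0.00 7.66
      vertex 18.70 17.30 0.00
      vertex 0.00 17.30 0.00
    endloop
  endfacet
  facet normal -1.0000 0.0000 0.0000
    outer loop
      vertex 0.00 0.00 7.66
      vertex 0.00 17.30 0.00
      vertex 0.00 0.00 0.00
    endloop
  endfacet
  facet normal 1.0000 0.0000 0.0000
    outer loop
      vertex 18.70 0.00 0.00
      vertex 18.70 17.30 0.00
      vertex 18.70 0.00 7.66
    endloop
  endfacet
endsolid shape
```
; perimeter-only toolpath
G21 ; units = mm
G90 ; absolute positioning
G28 ; home
; layer 1
G0 Z0.96
G0 X0.00 Y0.00
G1 X18.70 Y0.00
G1 X18.70 Y15.14
G1 X0.00 Y15.14
G1 X0.00 Y0.00
; layer 2
G0 Z1.92
G0 X0.00 Y0.00
G1 X18.70 Y0.00
G1 X18.70 Y12.98
G1 X0.00 Y12.98
G1 X0.00 Y0.00
; layer 3
G0 Z2.87
G0 X0.00 Y0.00
G1 X18.70 Y0.00
G1 X18.70 Y10.81
G1 X0.00 Y10.81
G1 X0.00 Y0.00
; layer 4
G0 Z3.83
G0 X0.00 Y0.00
G1 X18.70 Y0.00
G1 X18.70 Y8.65
G1 X0.00 Y8.65
G1 X0.00 Y0.00
; layer 5
G0 Z4.79
G0 X0.00 Y0.00
G1 X18.70 Y0.00
G1 X18.70 Y6.49
G1 X0.00 Y6.49
G1 X0.00 Y0.00
; layer 6
G0 Z5.75
G0 X0.00 Y0.00
G1 X18.70 Y0.00
G1 X18.70 Y4.33
G1 X0.00 Y4.33
G1 X0.00 Y0.00
; layer 7
G0 Z6.70
G0 X0.00 Y0.00
G1 X18.70 Y0.00
G1 X18.70 Y2.16
G1 X0.00 Y2.16
G1 X0.00 Y0.00
M2 ; end

The solid is a wedge (ramp): 18.7 × 17.3 mm base, rising to 7.66 mm along the y=0 edge and sloping linearly to z=0 at y=17.3. Slicing at Δz = 0.96 mm — 8 equal slices spanning the solid's height, so layer i sits at z = i·h/8 — gives 7 non-empty perimeters. Each is a 4-segment closed polygon; G0 lifts to the layer z and rapids to the start vertex, then G1 traces the edges. The cross-section shrinks linearly with z (the slice at the apex is degenerate and omitted).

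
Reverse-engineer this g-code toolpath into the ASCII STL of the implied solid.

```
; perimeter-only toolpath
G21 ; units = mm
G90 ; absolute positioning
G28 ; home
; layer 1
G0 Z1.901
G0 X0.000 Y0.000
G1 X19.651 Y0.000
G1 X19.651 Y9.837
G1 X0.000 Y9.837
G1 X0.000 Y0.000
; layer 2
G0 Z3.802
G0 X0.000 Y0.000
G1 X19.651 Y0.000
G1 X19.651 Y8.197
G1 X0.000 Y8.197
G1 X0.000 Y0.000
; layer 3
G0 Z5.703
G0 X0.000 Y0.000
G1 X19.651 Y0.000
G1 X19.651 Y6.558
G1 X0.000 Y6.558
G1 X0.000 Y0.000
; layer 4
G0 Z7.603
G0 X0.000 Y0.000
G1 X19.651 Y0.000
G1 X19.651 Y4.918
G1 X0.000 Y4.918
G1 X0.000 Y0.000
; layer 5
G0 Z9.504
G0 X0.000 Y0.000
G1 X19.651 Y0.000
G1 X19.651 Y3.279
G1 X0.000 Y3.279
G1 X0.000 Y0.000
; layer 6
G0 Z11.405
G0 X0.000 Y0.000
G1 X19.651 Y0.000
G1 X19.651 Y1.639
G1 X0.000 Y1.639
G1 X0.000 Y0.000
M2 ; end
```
solid part
  facet normal 0.0000 0.0000 -1.0000
    outer loop
      vertex 19.651 11.476 0.000
      vertex 19.651 0.000 0.000
      vertex 0.000 0.000 0.000
    endloop
  endfacet
  facet normal 0.0000 0.0000 -1.0000
    outer loop
      vertex 0.000 11.476 0.000
      vertex 19.651 11.476 0.000
      vertex 0.000 0.000 0.000
    endloop
  endfacet
  facet normal 0.0000 -1.0000 0.0000
    outer loop
      vertex 0.000 0.000 0.000
      vertex 19.651 0.000 0.000
      vertex 19.651 0.000 13.306
    endloop
  endfacet
  facet normal 0.0000 -1.0000 0.0000
    outer loop
      vertex 0.000 0.000 0.000
      vertex 19.651 0.000 13.306
      vertex 0.000 0.000 13.306
    endloop
  endfacet
  facet normal 0.0000 0.7573 0.6531
    outer loop
      vertex 0.000 0.000 13.306
      vertex 19.651 0.000 13.306
      vertex 19.651 11.476 0.000
    endloop
  endfacet
  facet normal 0.0000 0.7573 0.6531
    outer loop
      vertex 0.000 0.000 13.306
      vertex 19.651 11.476 0.000
      vertex 0.000 11.476 0.000
    endloop
  endfacet
  facet normal -1.0000 0.0000 0.0000
    outer loop
      vertex 0.000 0.000 13.306
      vertex 0.000 11.476 0.000
      vertex 0.000 0.000 0.000
    endloop
  endfacet
  facet normal 1.0000 0.0000 0.0000
    outer loop
      vertex 19.651 0.000 0.000
      vertex 19.651 11.476 0.000
      vertex 19.651 0.000 13.306
    endloop
  endfacet
endsolid part

The G0 Z moves step by Δz≈1.901 mm. The G1 loops shrink linearly with z, so the solid tapers from its base footprint up to z≈13.3. Closing with a flat bottom cap and the tapered top and triangulating gives 8 facets — a wedge (ramp): 19.7 × 11.5 mm base, rising to 13.3 mm along the y=0 edge and sloping linearly to z=0 at y=11.5.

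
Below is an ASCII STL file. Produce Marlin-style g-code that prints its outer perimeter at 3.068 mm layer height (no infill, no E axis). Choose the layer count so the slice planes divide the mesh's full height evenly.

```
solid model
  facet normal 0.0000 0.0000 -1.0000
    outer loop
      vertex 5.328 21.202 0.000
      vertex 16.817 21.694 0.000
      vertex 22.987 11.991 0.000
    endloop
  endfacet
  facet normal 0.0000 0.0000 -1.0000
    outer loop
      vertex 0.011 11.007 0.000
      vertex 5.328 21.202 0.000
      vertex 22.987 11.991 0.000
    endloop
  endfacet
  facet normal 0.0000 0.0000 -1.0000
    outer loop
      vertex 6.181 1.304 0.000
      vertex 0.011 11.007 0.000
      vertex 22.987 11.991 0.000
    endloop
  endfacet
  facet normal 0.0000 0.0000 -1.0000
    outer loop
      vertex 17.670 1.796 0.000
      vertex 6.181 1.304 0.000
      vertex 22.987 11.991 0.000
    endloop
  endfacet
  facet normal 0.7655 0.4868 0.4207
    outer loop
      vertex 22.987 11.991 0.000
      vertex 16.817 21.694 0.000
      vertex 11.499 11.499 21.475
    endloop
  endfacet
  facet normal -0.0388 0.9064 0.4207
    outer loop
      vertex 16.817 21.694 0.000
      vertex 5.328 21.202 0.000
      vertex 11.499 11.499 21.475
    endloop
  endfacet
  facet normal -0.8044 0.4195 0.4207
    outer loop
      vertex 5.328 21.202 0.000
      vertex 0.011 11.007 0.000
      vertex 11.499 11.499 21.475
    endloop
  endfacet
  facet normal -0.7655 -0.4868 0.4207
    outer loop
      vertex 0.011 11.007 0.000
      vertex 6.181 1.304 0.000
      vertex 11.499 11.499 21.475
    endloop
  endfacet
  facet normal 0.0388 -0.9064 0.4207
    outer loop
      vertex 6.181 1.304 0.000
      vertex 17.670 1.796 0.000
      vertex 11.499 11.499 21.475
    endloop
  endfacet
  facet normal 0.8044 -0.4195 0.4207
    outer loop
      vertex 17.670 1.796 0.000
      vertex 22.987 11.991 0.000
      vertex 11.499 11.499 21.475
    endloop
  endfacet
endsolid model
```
; perimeter-only toolpath
G21 ; units = mm
G90 ; absolute positioning
G28 ; home
; layer 1
G0 Z3.068
G0 X21.346 Y11.921
G1 X16.057 Y20.238
G1 X6.210 Y19.816
G1 X1.652 Y11.077
G1 X6.941 Y2.760
G1 X16.788 Y3.182
G1 X21.346 Y11.921
; layer 2
G0 Z6.136
G0 X19.705 Y11.850
G1 X15.298 Y18.781
G1 X7.091 Y18.430
G1 X3.293 Y11.148
G1 X7.700 Y4.217
G1 X15.907 Y4.568
G1 X19.705 Y11.850
; layer 3
G0 Z9.204
G0 X18.064 Y11.780
G1 X14.538 Y17.325
G1 X7.973 Y17.044
G1 X4.934 Y11.218
G1 X8.460 Y5.673
G1 X15.025 Y5.954
G1 X18.064 Y11.780
; layer 4
G0 Z12.271
G0 X16.422 Y11.710
G1 X13.778 Y15.868
G1 X8.854 Y15.657
G1 X6.576 Y11.288
G1 X9.220 Y7.130
G1 X14.144 Y7.341
G1 X16.422 Y11.710
; layer 5
G0 Z15.339
G0 X14.781 Y11.640
G1 X13.018 Y14.412
G1 X9.736 Y14.271
G1 X8.217 Y11.358
G1 X9.980 Y8.586
G1 X13.262 Y8.727
G1 X14.781 Y11.640
; layer 6
G0 Z18.407
G0 X13.140 Y11.569
G1 X12.259 Y12.955
G1 X10.617 Y12.885
G1 X9.858 Y11.429
G1 X10.739 Y10.043
G1 X12.381 Y10.113
G1 X13.140 Y11.569
M2 ; end

The solid is a regular 6-sided pyramid, base circumscribed radius ≈ 11.5 mm, apex at z ≈ 21.5 mm. Slicing at Δz = 3.068 mm — 7 equal slices spanning the solid's height, so layer i sits at z = i·h/7 — gives 6 non-empty perimeters. Each is a 6-segment closed polygon; G0 lifts to the layer z and rapids to the start vertex, then G1 traces the edges. The cross-section shrinks linearly with z (the slice at the apex is degenerate and omitted).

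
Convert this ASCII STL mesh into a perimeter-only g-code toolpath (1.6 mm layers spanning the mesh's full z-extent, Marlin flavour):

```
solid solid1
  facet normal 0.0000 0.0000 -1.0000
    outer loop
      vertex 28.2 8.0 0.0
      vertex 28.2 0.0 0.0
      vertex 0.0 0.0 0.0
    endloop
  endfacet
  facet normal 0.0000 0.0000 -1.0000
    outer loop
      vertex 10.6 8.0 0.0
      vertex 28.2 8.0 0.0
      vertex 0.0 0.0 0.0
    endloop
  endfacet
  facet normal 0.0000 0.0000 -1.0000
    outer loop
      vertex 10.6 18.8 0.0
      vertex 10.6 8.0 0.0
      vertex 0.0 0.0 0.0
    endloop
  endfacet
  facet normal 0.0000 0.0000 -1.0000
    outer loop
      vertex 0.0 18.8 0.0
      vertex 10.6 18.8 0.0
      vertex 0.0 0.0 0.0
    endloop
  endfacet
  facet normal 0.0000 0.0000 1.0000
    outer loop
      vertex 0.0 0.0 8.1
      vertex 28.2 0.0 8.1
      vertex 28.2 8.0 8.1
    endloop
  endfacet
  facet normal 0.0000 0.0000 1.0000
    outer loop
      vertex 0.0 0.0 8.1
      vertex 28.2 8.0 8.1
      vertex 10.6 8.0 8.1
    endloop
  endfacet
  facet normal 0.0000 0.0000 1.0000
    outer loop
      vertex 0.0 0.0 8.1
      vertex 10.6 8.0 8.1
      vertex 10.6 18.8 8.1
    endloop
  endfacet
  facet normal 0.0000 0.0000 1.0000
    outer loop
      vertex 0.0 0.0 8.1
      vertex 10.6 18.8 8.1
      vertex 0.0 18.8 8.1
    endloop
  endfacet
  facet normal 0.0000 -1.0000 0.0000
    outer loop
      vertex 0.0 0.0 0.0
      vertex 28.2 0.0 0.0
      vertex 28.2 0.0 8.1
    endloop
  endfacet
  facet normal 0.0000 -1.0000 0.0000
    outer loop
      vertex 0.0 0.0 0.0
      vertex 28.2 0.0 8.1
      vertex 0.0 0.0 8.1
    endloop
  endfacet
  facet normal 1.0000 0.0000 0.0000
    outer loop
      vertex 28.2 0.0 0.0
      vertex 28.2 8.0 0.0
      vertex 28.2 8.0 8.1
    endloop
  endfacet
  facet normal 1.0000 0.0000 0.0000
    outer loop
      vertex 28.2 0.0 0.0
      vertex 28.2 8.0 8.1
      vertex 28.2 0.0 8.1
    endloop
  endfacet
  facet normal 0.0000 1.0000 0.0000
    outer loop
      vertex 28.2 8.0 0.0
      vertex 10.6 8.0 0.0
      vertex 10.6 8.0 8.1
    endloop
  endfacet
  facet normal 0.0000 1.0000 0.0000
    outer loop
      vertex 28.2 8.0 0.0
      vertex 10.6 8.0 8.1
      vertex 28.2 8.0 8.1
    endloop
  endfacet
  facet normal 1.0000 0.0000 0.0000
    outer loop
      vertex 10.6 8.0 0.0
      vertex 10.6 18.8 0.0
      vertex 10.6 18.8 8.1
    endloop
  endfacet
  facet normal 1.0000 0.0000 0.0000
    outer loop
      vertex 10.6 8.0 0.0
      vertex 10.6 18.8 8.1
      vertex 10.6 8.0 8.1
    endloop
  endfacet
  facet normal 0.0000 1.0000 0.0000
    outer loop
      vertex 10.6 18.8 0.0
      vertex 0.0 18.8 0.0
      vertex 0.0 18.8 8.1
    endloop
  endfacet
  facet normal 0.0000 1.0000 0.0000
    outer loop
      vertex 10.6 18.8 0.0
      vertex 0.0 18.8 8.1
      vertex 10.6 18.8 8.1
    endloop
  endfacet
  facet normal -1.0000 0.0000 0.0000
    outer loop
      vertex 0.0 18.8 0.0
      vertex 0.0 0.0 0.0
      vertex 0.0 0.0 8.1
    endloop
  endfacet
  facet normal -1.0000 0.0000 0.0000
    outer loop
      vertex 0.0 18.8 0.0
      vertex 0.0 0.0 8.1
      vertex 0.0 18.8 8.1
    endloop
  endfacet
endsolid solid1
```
; perimeter-only toolpath
G21 ; units = mm
G90 ; absolute positioning
G28 ; home
; layer 1
G0 Z1.6
G0 X0.0 Y0.0
G1 X28.2 Y0.0
G1 X28.2 Y8.0
G1 X10.6 Y8.0
G1 X10.6 Y18.8
G1 X0.0 Y18.8
G1 X0.0 Y0.0
; layer 2
G0 Z3.2
G0 X0.0 Y0.0
G1 X28.2 Y0.0
G1 X28.2 Y8.0
G1 X10.6 Y8.0
G1 X10.6 Y18.8
G1 X0.0 Y18.8
G1 X0.0 Y0.0
; layer 3
G0 Z4.9
G0 X0.0 Y0.0
G1 X28.2 Y0.0
G1 X28.2 Y8.0
G1 X10.6 Y8.0
G1 X10.6 Y18.8
G1 X0.0 Y18.8
G1 X0.0 Y0.0
; layer 4
G0 Z6.5
G0 X0.0 Y0.0
G1 X28.2 Y0.0
G1 X28.2 Y8.0
G1 X10.6 Y8.0
G1 X10.6 Y18.8
G1 X0.0 Y18.8
G1 X0.0 Y0.0
; layer 5
G0 Z8.1
G0 X0.0 Y0.0
G1 X28.2 Y0.0
G1 X28.2 Y8.0
G1 X10.6 Y8.0
G1 X10.6 Y18.8
G1 X0.0 Y18.8
G1 X0.0 Y0.0
M2 ; end

The solid is an L-shaped prism: outer 28.2 × 18.8 mm, arm thicknesses ≈ 8 mm (horizontal) and 10.6 mm (vertical), extruded 8.1 mm in z. Slicing at Δz = 1.6 mm — 5 equal slices spanning the solid's height, so layer i sits at z = i·h/5 — gives 5 non-empty perimeters. Each is a 6-segment closed polygon; G0 lifts to the layer z and rapids to the start vertex, then G1 traces the edges.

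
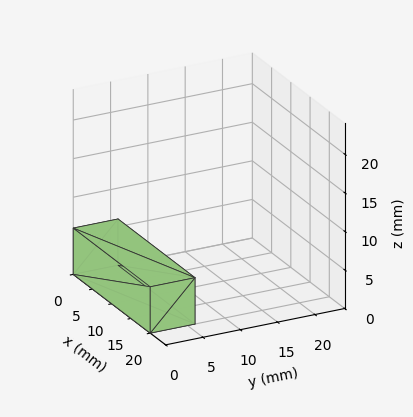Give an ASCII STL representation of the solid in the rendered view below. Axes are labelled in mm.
Reading the render: the shape is a rectangular box, roughly 20 × 6 mm footprint and 6 mm tall (dimensions read to the nearest mm from the axis ticks). For the STL, each face is triangulated and given an outward normal.

solid part
  facet normal 0.0000 0.0000 -1.0000
    outer loop
      vertex 20.0 6.0 0.0
      vertex 20.0 0.0 0.0
      vertex 0.0 0.0 0.0
    endloop
  endfacet
  facet normal 0.0000 0.0000 -1.0000
    outer loop
      vertex 0.0 6.0 0.0
      vertex 20.0 6.0 0.0
      vertex 0.0 0.0 0.0
    endloop
  endfacet
  facet normal 0.0000 0.0000 1.0000
    outer loop
      vertex 0.0 0.0 6.0
      vertex 20.0 0.0 6.0
      vertex 20.0 6.0 6.0
    endloop
  endfacet
  facet normal 0.0000 0.0000 1.0000
    outer loop
      vertex 0.0 0.0 6.0
      vertex 20.0 6.0 6.0
      vertex 0.0 6.0 6.0
    endloop
  endfacet
  facet normal 0.0000 -1.0000 0.0000
    outer loop
      vertex 0.0 0.0 0.0
      vertex 20.0 0.0 0.0
      vertex 20.0 0.0 6.0
    endloop
  endfacet
  facet normal 0.0000 -1.0000 0.0000
    outer loop
      vertex 0.0 0.0 0.0
      vertex 20.0 0.0 6.0
      vertex 0.0 0.0 6.0
    endloop
  endfacet
  facet normal 0.0000 1.0000 0.0000
    outer loop
      vertex 20.0 6.0 6.0
      vertex 20.0 6.0 0.0
      vertex 0.0 6.0 0.0
    endloop
  endfacet
  facet normal 0.0000 1.0000 0.0000
    outer loop
      vertex 0.0 6.0 6.0
      vertex 20.0 6.0 6.0
      vertex 0.0 6.0 0.0
    endloop
  endfacet
  facet normal -1.0000 0.0000 0.0000
    outer loop
      vertex 0.0 6.0 6.0
      vertex 0.0 6.0 0.0
      vertex 0.0 0.0 0.0
    endloop
  endfacet
  facet normal -1.0000 0.0000 0.0000
    outer loop
      vertex 0.0 0.0 6.0
      vertex 0.0 6.0 6.0
      vertex 0.0 0.0 0.0
    endloop
  endfacet
  facet normal 1.0000 0.0000 0.0000
    outer loop
      vertex 20.0 0.0 0.0
      vertex 20.0 6.0 0.0
      vertex 20.0 6.0 6.0
    endloop
  endfacet
  facet normal 1.0000 0.0000 0.0000
    outer loop
      vertex 20.0 0.0 0.0
      vertex 20.0 6.0 6.0
      vertex 20.0 0.0 6.0
    endloop
  endfacet
endsolid part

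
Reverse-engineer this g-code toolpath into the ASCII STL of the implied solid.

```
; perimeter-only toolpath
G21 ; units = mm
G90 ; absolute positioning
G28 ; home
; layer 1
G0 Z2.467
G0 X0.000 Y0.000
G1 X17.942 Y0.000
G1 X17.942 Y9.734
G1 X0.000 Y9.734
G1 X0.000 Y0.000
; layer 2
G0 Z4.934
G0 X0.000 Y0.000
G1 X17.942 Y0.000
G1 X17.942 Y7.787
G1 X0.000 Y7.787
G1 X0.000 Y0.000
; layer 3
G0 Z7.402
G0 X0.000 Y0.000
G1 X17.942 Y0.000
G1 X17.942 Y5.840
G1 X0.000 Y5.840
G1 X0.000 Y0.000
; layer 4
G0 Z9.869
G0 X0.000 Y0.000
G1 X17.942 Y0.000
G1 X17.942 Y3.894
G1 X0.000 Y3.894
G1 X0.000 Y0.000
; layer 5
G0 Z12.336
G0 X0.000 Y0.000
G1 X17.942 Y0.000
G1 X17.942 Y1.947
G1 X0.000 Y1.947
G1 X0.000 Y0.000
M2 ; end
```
solid part
  facet normal 0.0000 0.0000 -1.0000
    outer loop
      vertex 17.942 11.681 0.000
      vertex 17.942 0.000 0.000
      vertex 0.000 0.000 0.000
    endloop
  endfacet
  facet normal 0.0000 0.0000 -1.0000
    outer loop
      vertex 0.000 11.681 0.000
      vertex 17.942 11.681 0.000
      vertex 0.000 0.000 0.000
    endloop
  endfacet
  facet normal 0.0000 -1.0000 0.0000
    outer loop
      vertex 0.000 0.000 0.000
      vertex 17.942 0.000 0.000
      vertex 17.942 0.000 14.803
    endloop
  endfacet
  facet normal 0.0000 -1.0000 0.0000
    outer loop
      vertex 0.000 0.000 0.000
      vertex 17.942 0.000 14.803
      vertex 0.000 0.000 14.803
    endloop
  endfacet
  facet normal 0.0000 0.7850 0.6195
    outer loop
      vertex 0.000 0.000 14.803
      vertex 17.942 0.000 14.803
      vertex 17.942 11.681 0.000
    endloop
  endfacet
  facet normal 0.0000 0.7850 0.6195
    outer loop
      vertex 0.000 0.000 14.803
      vertex 17.942 11.681 0.000
      vertex 0.000 11.681 0.000
    endloop
  endfacet
  facet normal -1.0000 0.0000 0.0000
    outer loop
      vertex 0.000 0.000 14.803
      vertex 0.000 11.681 0.000
      vertex 0.000 0.000 0.000
    endloop
  endfacet
  facet normal 1.0000 0.0000 0.0000
    outer loop
      vertex 17.942 0.000 0.000
      vertex 17.942 11.681 0.000
      vertex 17.942 0.000 14.803
    endloop
  endfacet
endsolid part

The G0 Z moves step by Δz≈2.467 mm. The G1 loops shrink linearly with z, so the solid tapers from its base footprint up to z≈14.8. Closing with a flat bottom cap and the tapered top and triangulating gives 8 facets — a wedge (ramp): 17.9 × 11.7 mm base, rising to 14.8 mm along the y=0 edge and sloping linearly to z=0 at y=11.7.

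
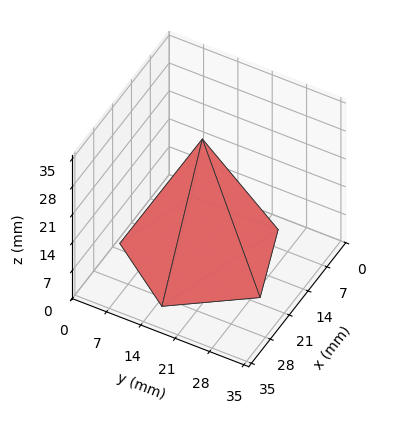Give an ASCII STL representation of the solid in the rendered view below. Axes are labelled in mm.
Reading the render: the shape is a regular 5-sided pyramid, base circumscribed radius ≈ 15 mm, apex at z ≈ 29 mm (dimensions read to the nearest mm from the axis ticks). For the STL, each face is triangulated and given an outward normal.

solid part
  facet normal 0.0000 0.0000 -1.0000
    outer loop
      vertex 2.9 23.8 0.0
      vertex 19.6 29.3 0.0
      vertex 30.0 15.0 0.0
    endloop
  endfacet
  facet normal 0.0000 0.0000 -1.0000
    outer loop
      vertex 2.9 6.2 0.0
      vertex 2.9 23.8 0.0
      vertex 30.0 15.0 0.0
    endloop
  endfacet
  facet normal 0.0000 0.0000 -1.0000
    outer loop
      vertex 19.6 0.7 0.0
      vertex 2.9 6.2 0.0
      vertex 30.0 15.0 0.0
    endloop
  endfacet
  facet normal 0.7461 0.5426 0.3859
    outer loop
      vertex 30.0 15.0 0.0
      vertex 19.6 29.3 0.0
      vertex 15.0 15.0 29.0
    endloop
  endfacet
  facet normal -0.2885 0.8761 0.3862
    outer loop
      vertex 19.6 29.3 0.0
      vertex 2.9 23.8 0.0
      vertex 15.0 15.0 29.0
    endloop
  endfacet
  facet normal -0.9229 0.0000 0.3851
    outer loop
      vertex 2.9 23.8 0.0
      vertex 2.9 6.2 0.0
      vertex 15.0 15.0 29.0
    endloop
  endfacet
  facet normal -0.2885 -0.8761 0.3862
    outer loop
      vertex 2.9 6.2 0.0
      vertex 19.6 0.7 0.0
      vertex 15.0 15.0 29.0
    endloop
  endfacet
  facet normal 0.7461 -0.5426 0.3859
    outer loop
      vertex 19.6 0.7 0.0
      vertex 30.0 15.0 0.0
      vertex 15.0 15.0 29.0
    endloop
  endfacet
endsolid part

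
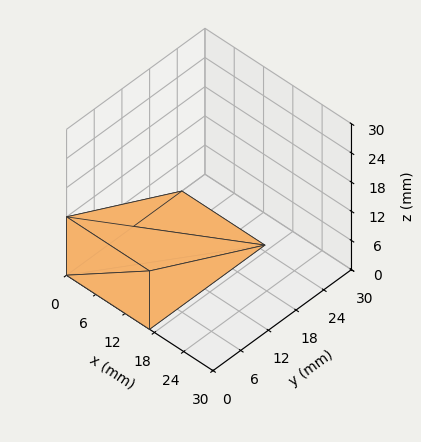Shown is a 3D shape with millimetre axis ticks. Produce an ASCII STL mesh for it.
Reading the render: the shape is a wedge (ramp): 17 × 25 mm base, rising to 12 mm along the y=0 edge and sloping linearly to z=0 at y=25 (dimensions read to the nearest mm from the axis ticks). For the STL, each face is triangulated and given an outward normal.

solid part
  facet normal 0.0000 0.0000 -1.0000
    outer loop
      vertex 17.000 25.000 0.000
      vertex 17.000 0.000 0.000
      vertex 0.000 0.000 0.000
    endloop
  endfacet
  facet normal 0.0000 0.0000 -1.0000
    outer loop
      vertex 0.000 25.000 0.000
      vertex 17.000 25.000 0.000
      vertex 0.000 0.000 0.000
    endloop
  endfacet
  facet normal 0.0000 -1.0000 0.0000
    outer loop
      vertex 0.000 0.000 0.000
      vertex 17.000 0.000 0.000
      vertex 17.000 0.000 12.000
    endloop
  endfacet
  facet normal 0.0000 -1.0000 0.0000
    outer loop
      vertex 0.000 0.000 0.000
      vertex 17.000 0.000 12.000
      vertex 0.000 0.000 12.000
    endloop
  endfacet
  facet normal 0.0000 0.4327 0.9015
    outer loop
      vertex 0.000 0.000 12.000
      vertex 17.000 0.000 12.000
      vertex 17.000 25.000 0.000
    endloop
  endfacet
  facet normal 0.0000 0.4327 0.9015
    outer loop
      vertex 0.000 0.000 12.000
      vertex 17.000 25.000 0.000
      vertex 0.000 25.000 0.000
    endloop
  endfacet
  facet normal -1.0000 0.0000 0.0000
    outer loop
      vertex 0.000 0.000 12.000
      vertex 0.000 25.000 0.000
      vertex 0.000 0.000 0.000
    endloop
  endfacet
  facet normal 1.0000 0.0000 0.0000
    outer loop
      vertex 17.000 0.000 0.000
      vertex 17.000 25.000 0.000
      vertex 17.000 0.000 12.000
    endloop
  endfacet
endsolid part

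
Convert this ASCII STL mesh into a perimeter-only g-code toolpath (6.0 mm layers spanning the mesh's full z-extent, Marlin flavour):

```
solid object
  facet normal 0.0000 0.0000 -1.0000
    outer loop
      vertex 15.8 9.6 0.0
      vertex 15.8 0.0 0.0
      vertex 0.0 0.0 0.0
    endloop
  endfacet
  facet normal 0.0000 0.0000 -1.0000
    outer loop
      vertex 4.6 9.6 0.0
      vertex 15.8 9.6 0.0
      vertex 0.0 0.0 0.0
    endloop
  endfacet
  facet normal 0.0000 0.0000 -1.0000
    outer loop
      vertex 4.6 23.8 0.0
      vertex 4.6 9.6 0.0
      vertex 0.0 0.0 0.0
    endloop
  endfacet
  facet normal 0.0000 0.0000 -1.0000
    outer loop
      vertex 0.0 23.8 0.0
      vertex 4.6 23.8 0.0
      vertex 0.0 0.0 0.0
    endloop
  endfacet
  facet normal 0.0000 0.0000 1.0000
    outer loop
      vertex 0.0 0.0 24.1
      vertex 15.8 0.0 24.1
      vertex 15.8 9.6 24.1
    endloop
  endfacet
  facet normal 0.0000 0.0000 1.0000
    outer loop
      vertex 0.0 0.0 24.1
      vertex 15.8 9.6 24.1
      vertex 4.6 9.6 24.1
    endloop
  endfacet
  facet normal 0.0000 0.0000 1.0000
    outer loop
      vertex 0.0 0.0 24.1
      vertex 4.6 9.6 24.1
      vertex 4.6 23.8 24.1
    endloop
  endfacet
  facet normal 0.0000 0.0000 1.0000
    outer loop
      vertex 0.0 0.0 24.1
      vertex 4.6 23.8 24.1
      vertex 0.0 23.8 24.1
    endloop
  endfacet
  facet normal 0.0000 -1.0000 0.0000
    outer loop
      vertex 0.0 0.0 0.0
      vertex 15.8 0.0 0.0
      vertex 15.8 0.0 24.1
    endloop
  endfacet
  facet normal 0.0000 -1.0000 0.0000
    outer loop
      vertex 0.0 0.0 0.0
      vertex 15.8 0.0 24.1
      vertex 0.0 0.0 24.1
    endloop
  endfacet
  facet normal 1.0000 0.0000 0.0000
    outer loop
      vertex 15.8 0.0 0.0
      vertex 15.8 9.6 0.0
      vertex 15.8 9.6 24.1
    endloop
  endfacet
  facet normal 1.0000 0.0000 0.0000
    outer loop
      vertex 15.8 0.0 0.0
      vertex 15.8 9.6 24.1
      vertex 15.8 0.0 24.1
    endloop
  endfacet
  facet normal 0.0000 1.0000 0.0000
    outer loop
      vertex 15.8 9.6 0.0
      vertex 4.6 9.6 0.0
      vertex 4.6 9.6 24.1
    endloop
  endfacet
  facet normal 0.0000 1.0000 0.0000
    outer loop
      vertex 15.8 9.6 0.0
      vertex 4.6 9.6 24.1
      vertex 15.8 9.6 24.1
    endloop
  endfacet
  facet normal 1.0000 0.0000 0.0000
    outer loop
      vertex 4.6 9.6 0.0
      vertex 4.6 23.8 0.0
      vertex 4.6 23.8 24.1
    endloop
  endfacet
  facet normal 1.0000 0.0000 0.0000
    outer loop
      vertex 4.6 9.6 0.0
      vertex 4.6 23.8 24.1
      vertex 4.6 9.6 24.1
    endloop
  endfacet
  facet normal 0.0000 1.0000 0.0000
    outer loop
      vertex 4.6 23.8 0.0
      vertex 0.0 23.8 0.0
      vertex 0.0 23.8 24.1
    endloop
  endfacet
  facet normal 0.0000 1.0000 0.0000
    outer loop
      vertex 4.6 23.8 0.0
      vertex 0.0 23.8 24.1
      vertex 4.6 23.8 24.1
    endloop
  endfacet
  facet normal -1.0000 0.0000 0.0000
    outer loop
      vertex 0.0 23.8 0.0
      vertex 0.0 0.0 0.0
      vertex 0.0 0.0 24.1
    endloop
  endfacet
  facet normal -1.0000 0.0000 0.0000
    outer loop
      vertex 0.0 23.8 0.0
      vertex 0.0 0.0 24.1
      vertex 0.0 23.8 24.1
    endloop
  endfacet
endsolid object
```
; perimeter-only toolpath
G21 ; units = mm
G90 ; absolute positioning
G28 ; home
; layer 1
G0 Z6.0
G0 X0.0 Y0.0
G1 X15.8 Y0.0
G1 X15.8 Y9.6
G1 X4.6 Y9.6
G1 X4.6 Y23.8
G1 X0.0 Y23.8
G1 X0.0 Y0.0
; layer 2
G0 Z12.1
G0 X0.0 Y0.0
G1 X15.8 Y0.0
G1 X15.8 Y9.6
G1 X4.6 Y9.6
G1 X4.6 Y23.8
G1 X0.0 Y23.8
G1 X0.0 Y0.0
; layer 3
G0 Z18.1
G0 X0.0 Y0.0
G1 X15.8 Y0.0
G1 X15.8 Y9.6
G1 X4.6 Y9.6
G1 X4.6 Y23.8
G1 X0.0 Y23.8
G1 X0.0 Y0.0
; layer 4
G0 Z24.1
G0 X0.0 Y0.0
G1 X15.8 Y0.0
G1 X15.8 Y9.6
G1 X4.6 Y9.6
G1 X4.6 Y23.8
G1 X0.0 Y23.8
G1 X0.0 Y0.0
M2 ; end

The solid is an L-shaped prism: outer 15.8 × 23.8 mm, arm thicknesses ≈ 9.6 mm (horizontal) and 4.6 mm (vertical), extruded 24.1 mm in z. Slicing at Δz = 6.0 mm — 4 equal slices spanning the solid's height, so layer i sits at z = i·h/4 — gives 4 non-empty perimeters. Each is a 6-segment closed polygon; G0 lifts to the layer z and rapids to the start vertex, then G1 traces the edges.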